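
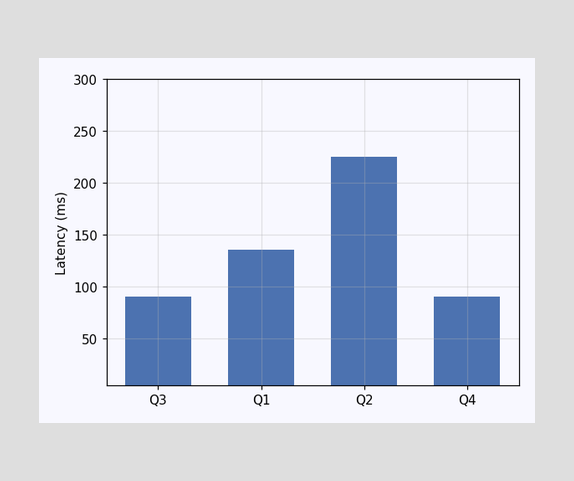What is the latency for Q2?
Reading along the chart's y-axis, the Q2 bar reaches 225ms.

225ms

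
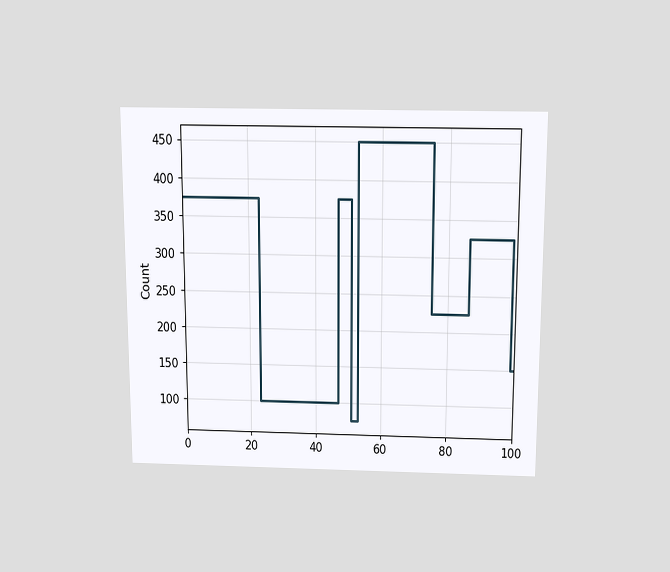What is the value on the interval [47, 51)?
375

The chart is viewed slightly from above. On [47, 51) the step sits at 375.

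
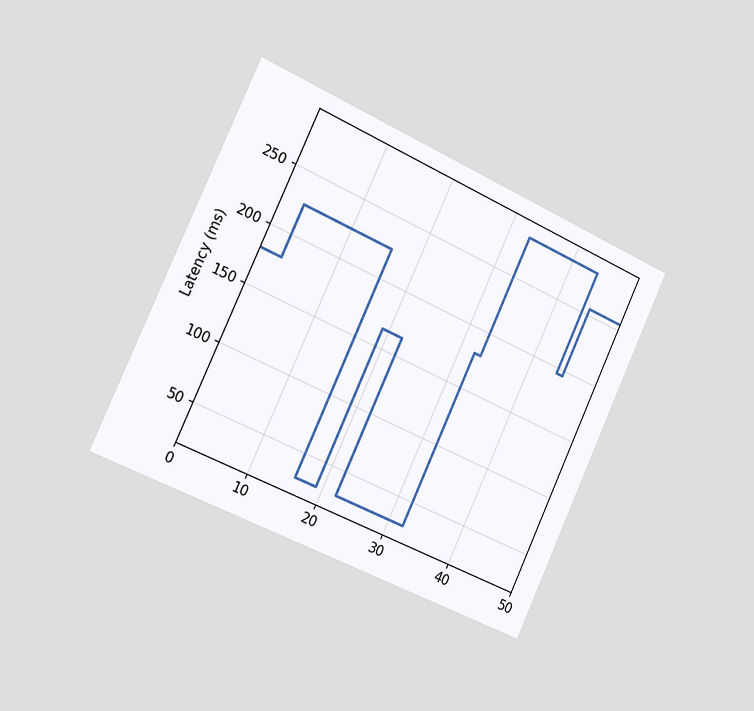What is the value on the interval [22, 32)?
30ms

The chart is tilted about 24° clockwise and viewed slightly from the left. On [22, 32) the step sits at 30ms.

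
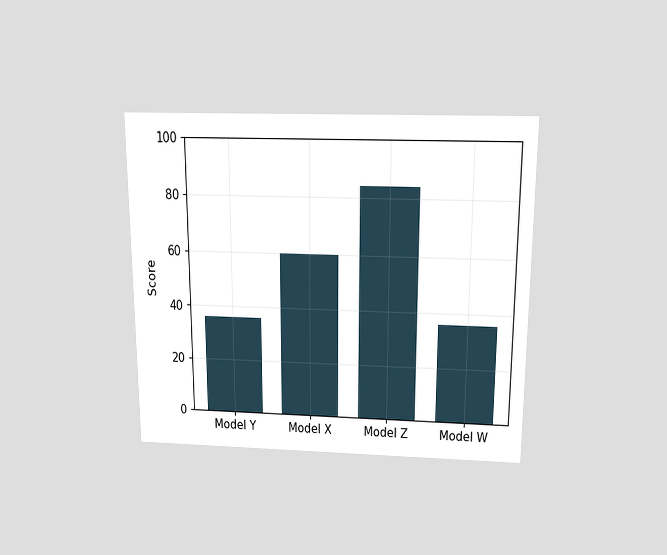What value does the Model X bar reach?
The chart is viewed slightly from above. Reading along the chart's y-axis, the Model X bar reaches 60.

60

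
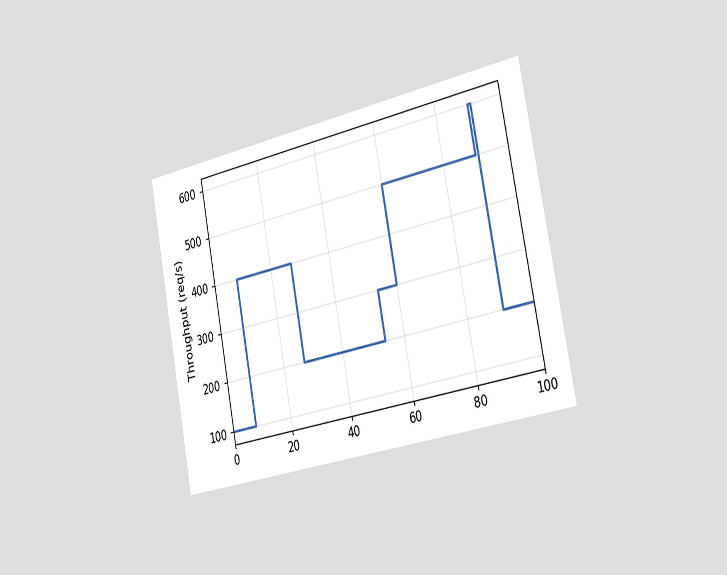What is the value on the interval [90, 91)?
600req/s

The chart is tilted about 11° counter-clockwise and viewed slightly from the right. On [90, 91) the step sits at 600req/s.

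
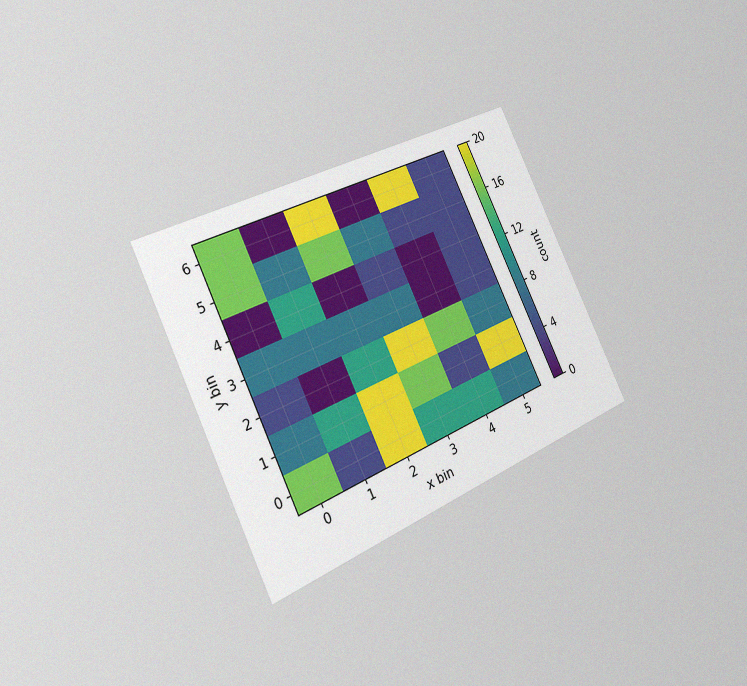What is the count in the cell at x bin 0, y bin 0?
16

The chart is tilted about 26° counter-clockwise and viewed slightly from the left, with some photo noise. Matching the cell (0, 0) against the colorbar gives 16.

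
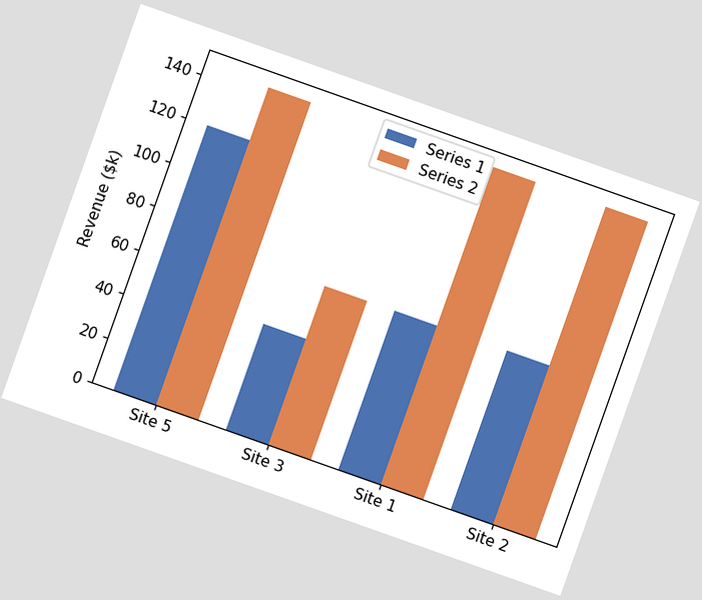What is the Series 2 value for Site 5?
The chart is tilted about 19° clockwise. The Series 2 bar at Site 5 reaches $144k on the y-axis.

$144k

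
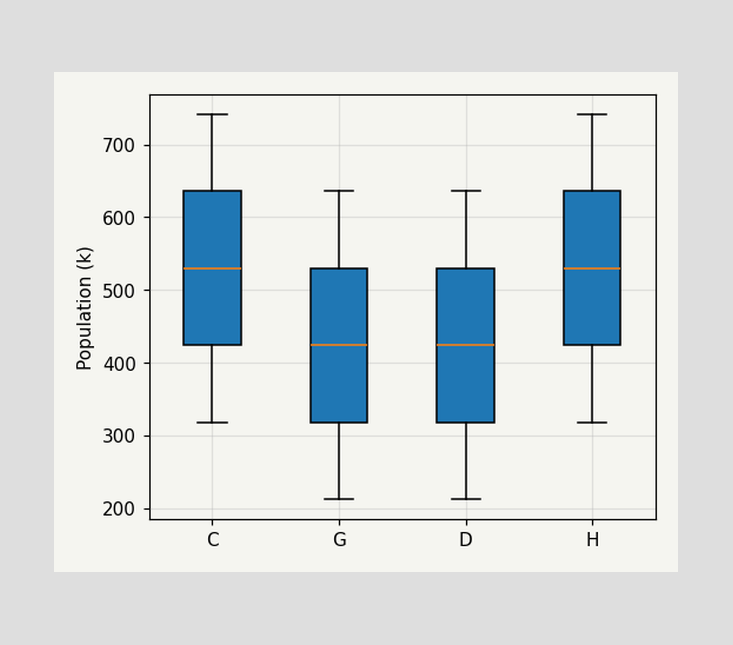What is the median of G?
424k

The median line in the G box sits at 424k.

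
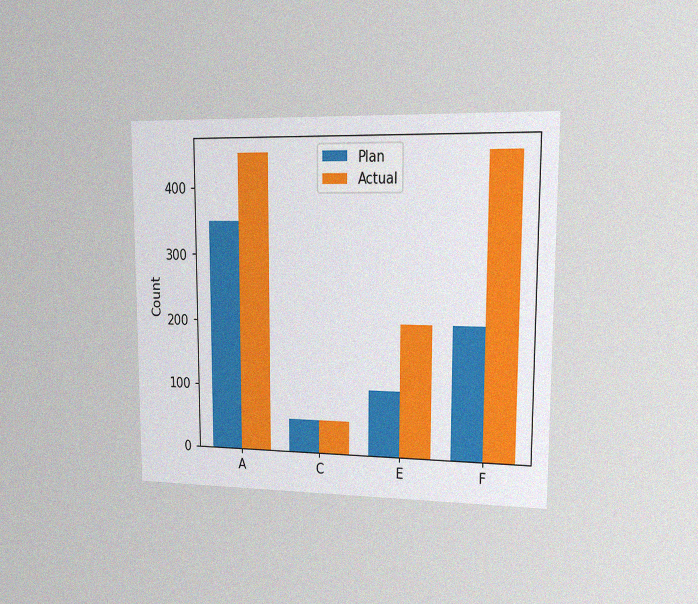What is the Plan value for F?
200

The chart is viewed slightly from the right, with some photo noise. The Plan bar at F reaches 200 on the y-axis.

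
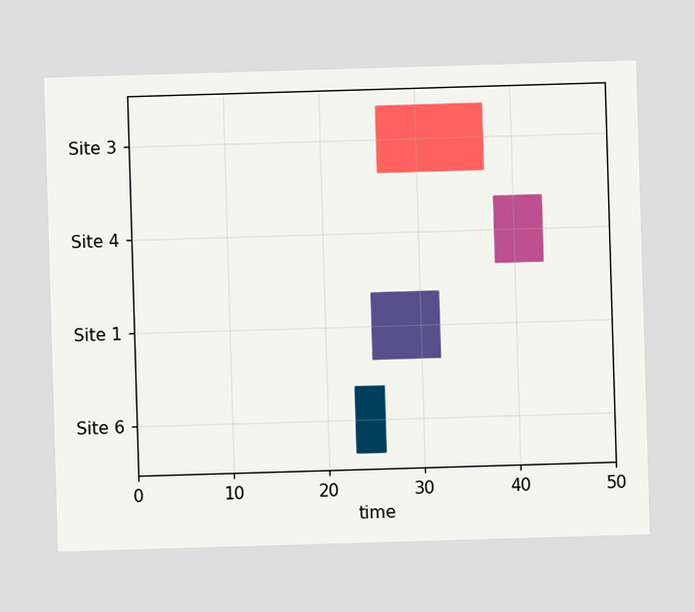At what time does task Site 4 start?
38

The Site 4 bar begins at t=38.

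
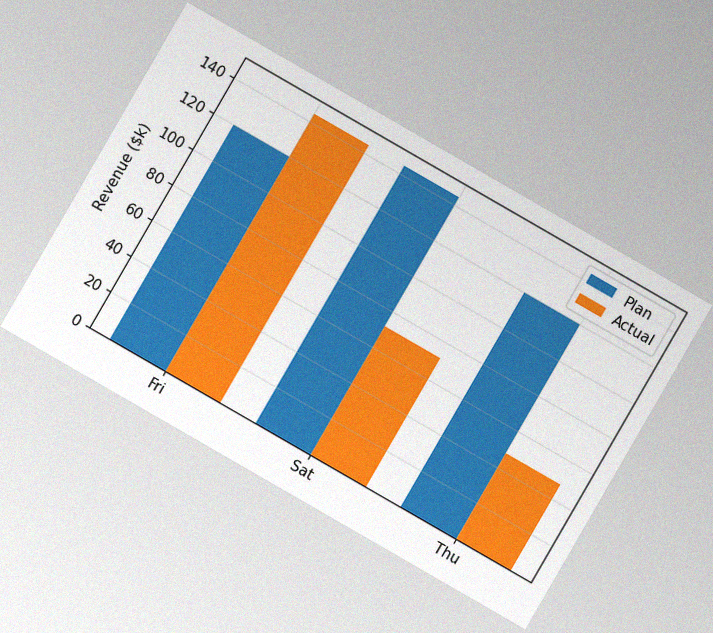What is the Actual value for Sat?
The chart is tilted about 30° clockwise, with some photo noise. The Actual bar at Sat reaches $72k on the y-axis.

$72k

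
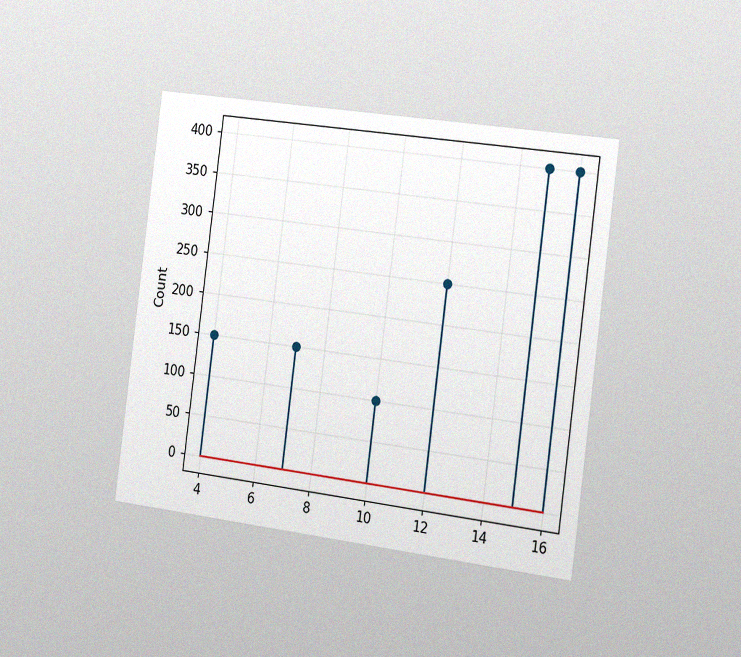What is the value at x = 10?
100

The chart is tilted about 7° clockwise and viewed slightly from the right, with some photo noise. The stem at x=10 reaches 100.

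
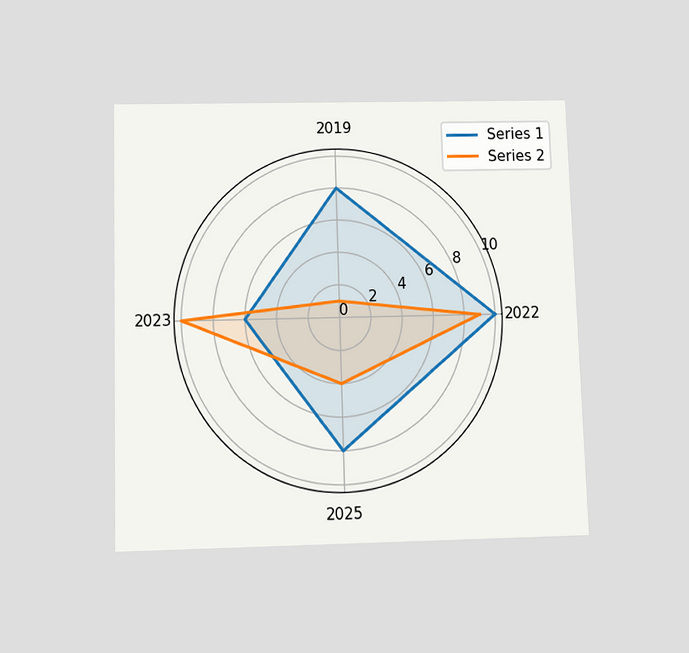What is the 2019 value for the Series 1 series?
8

The chart is viewed slightly from below. On the 2019 axis, Series 1 reaches 8.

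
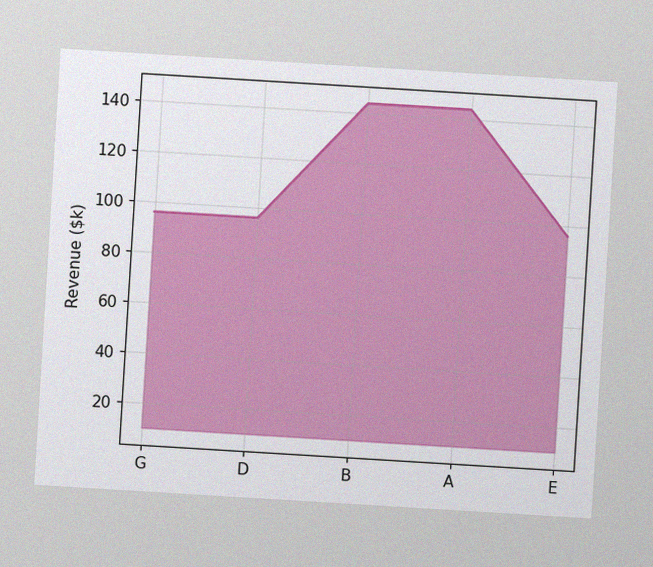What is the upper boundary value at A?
The chart is tilted about 3° clockwise, with some photo noise. At A the upper boundary is at $144k.

$144k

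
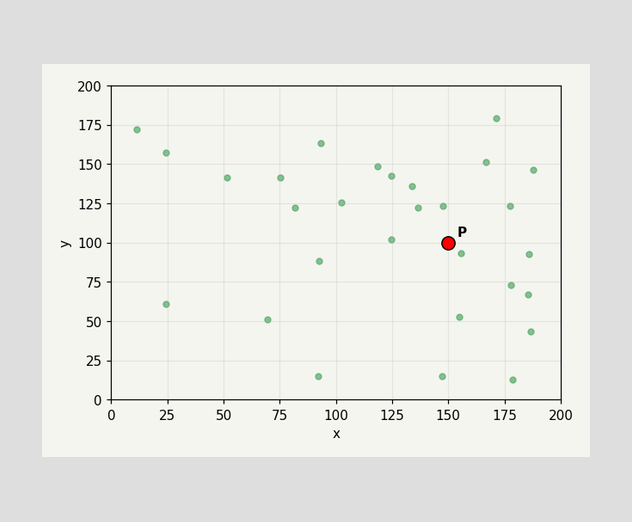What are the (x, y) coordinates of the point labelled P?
Following the gridlines from P to each axis, P sits at (150, 100).

(150, 100)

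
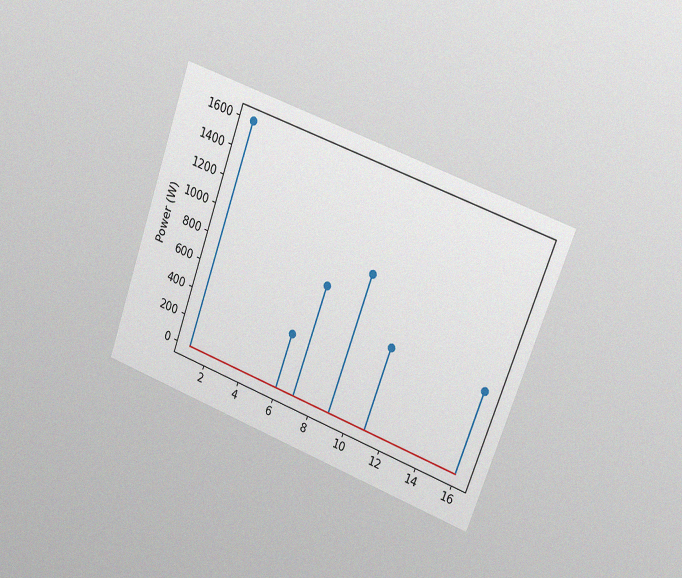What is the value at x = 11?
600W

The chart is tilted about 20° clockwise and viewed slightly from the right, with some photo noise. The stem at x=11 reaches 600W.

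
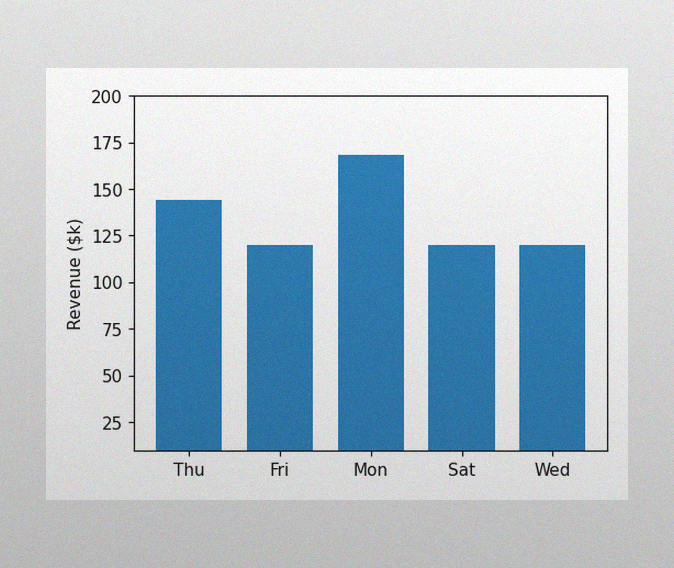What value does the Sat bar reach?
$120k

The image has some photo noise and uneven lighting. Reading along the chart's y-axis, the Sat bar reaches $120k.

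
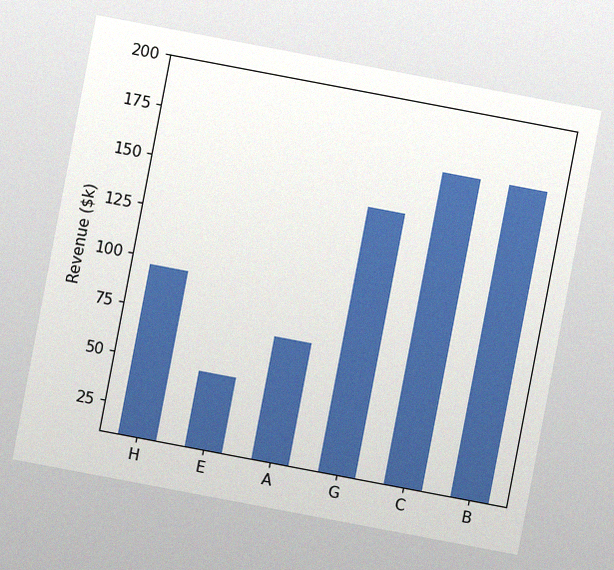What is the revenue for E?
The chart is tilted about 11° clockwise, with some photo noise. Reading along the chart's y-axis, the E bar reaches $48k.

$48k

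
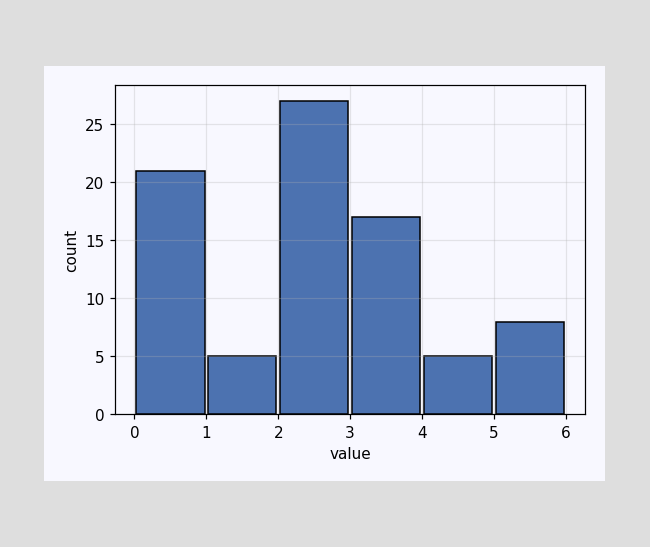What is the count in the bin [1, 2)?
5

The [1, 2) bin has height 5.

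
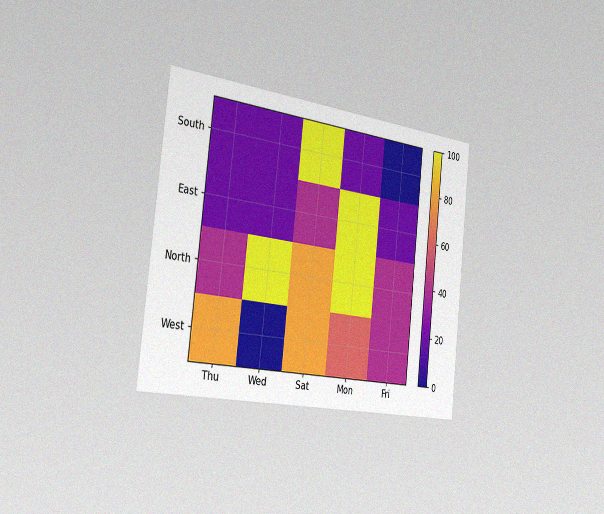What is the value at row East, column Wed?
20

The chart is tilted about 6° clockwise and viewed slightly from the left, with some photo noise. Matching cell (East, Wed) against the colorbar gives 20.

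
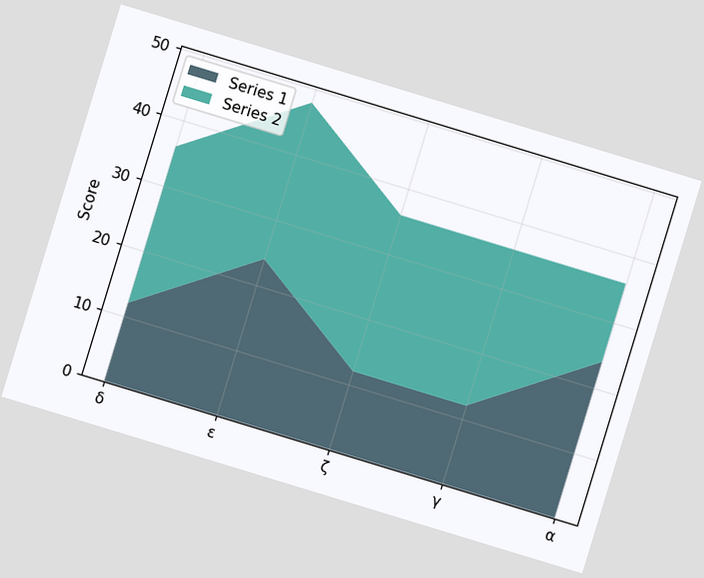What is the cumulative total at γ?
The chart is tilted about 17° clockwise. The stacked total at γ reaches 36.

36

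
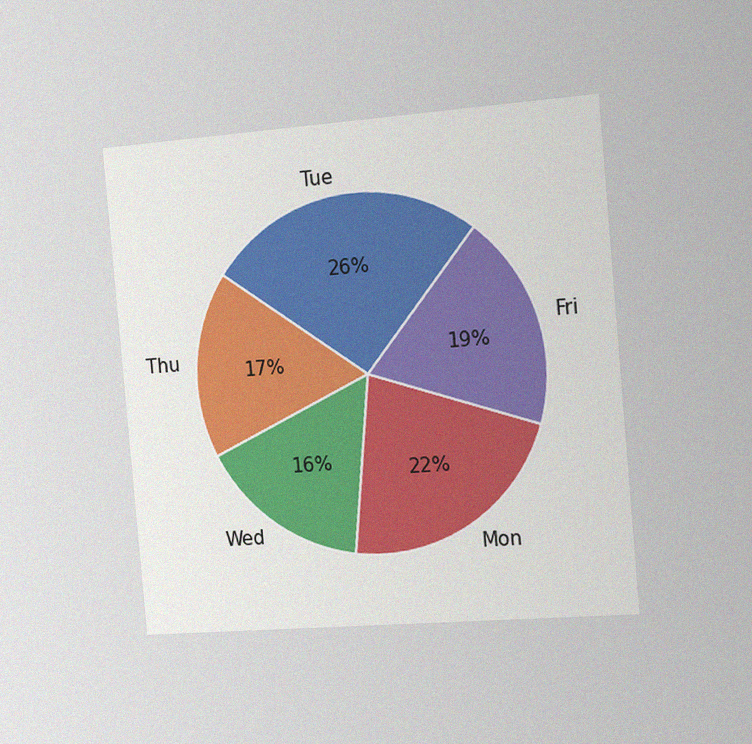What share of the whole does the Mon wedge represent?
22%

The chart is tilted about 5° counter-clockwise and viewed slightly from the right, with some photo noise. The Mon slice takes up 22% of the pie.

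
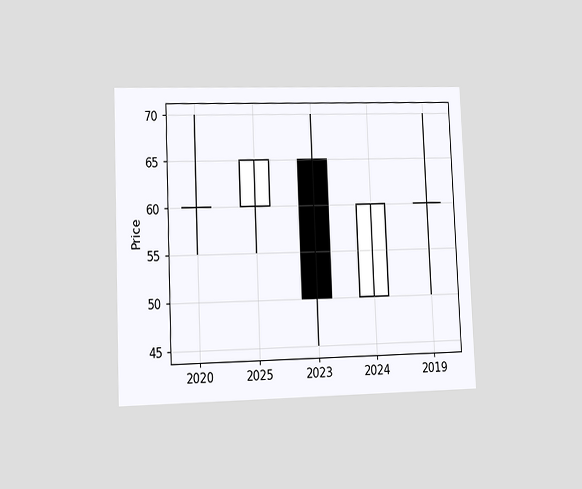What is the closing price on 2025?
65

The chart is tilted about 2° counter-clockwise and viewed at a slight angle. The 2025 candle closes at 65.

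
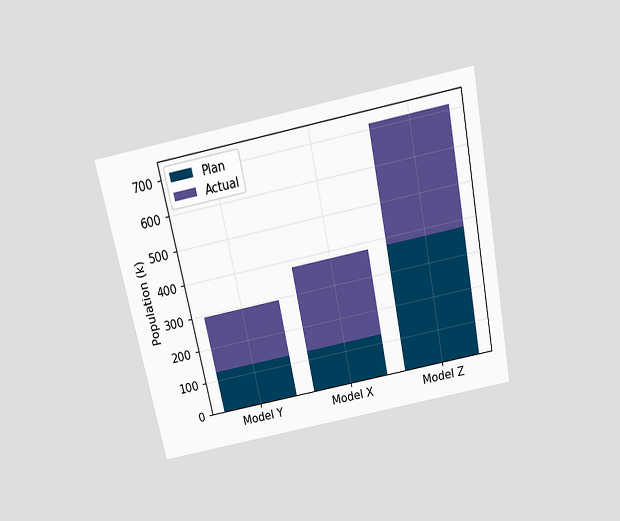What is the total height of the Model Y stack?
294k

The chart is tilted about 12° counter-clockwise and viewed slightly from above. The Model Y stack's top reaches 294k on the y-axis.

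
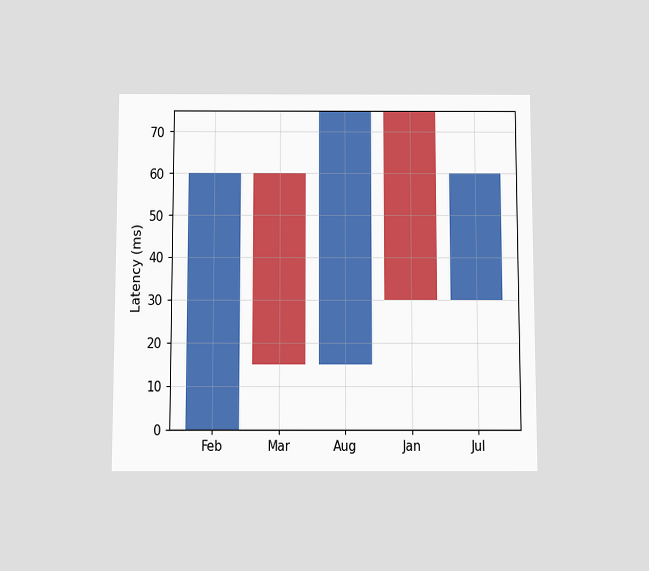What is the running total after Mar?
The chart is viewed slightly from below. After Mar the running total reaches 15ms.

15ms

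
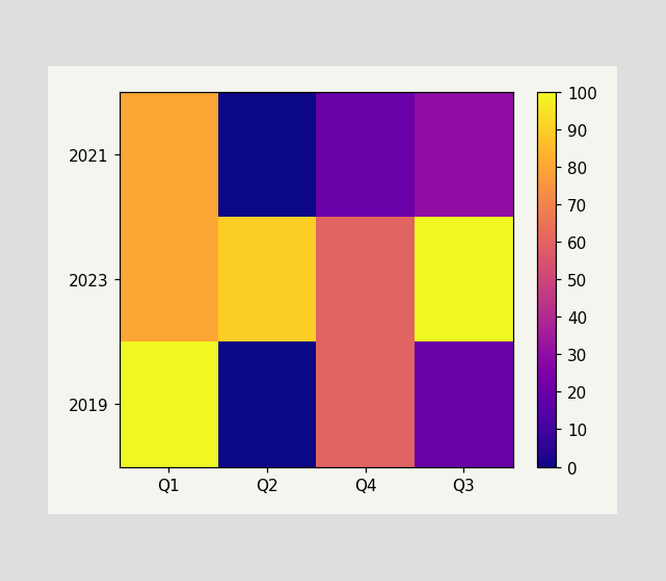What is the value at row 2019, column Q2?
0

Matching cell (2019, Q2) against the colorbar gives 0.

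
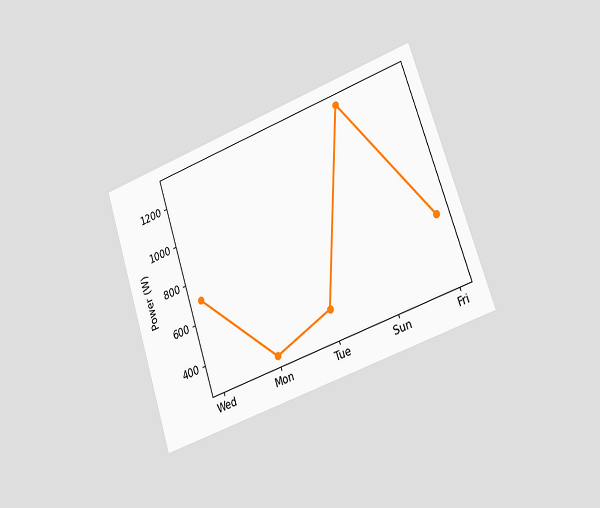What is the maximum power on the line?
The chart is tilted about 18° counter-clockwise and viewed slightly from the right. The highest point is at Sun, and reading across to the y-axis gives 1300W.

1300W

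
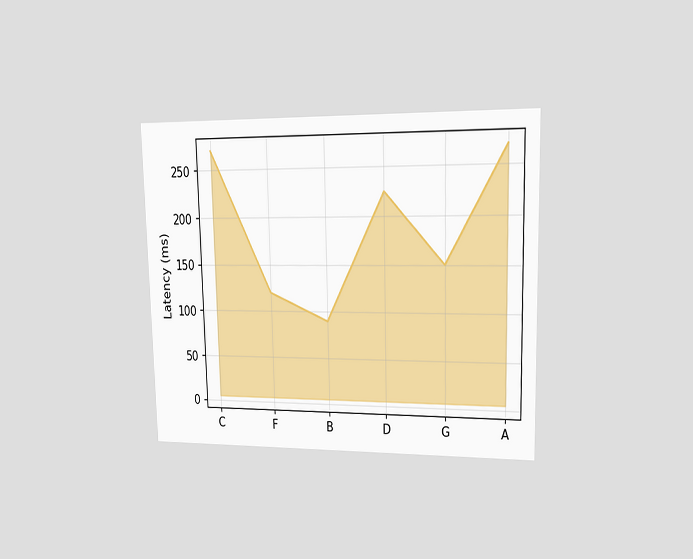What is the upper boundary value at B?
The chart is viewed slightly from the right. At B the upper boundary is at 90ms.

90ms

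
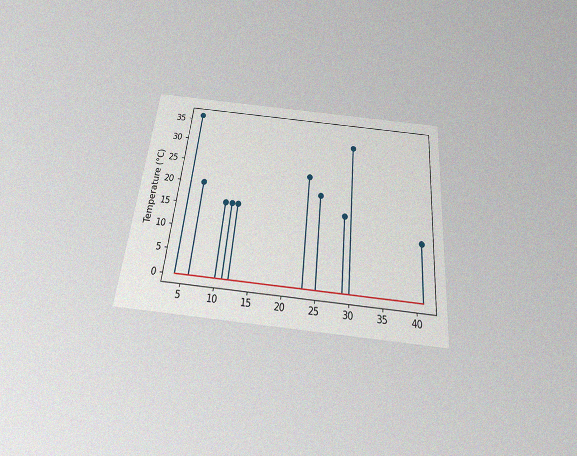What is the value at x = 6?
20°C

The chart is tilted about 5° clockwise and viewed slightly from below, with some photo noise. The stem at x=6 reaches 20°C.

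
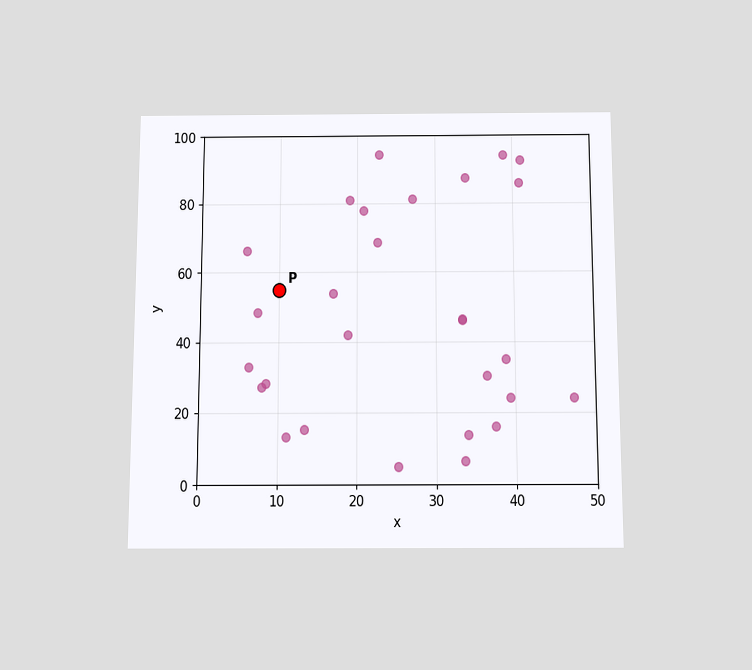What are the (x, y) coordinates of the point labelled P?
The chart is viewed slightly from below. Following the gridlines from P to each axis, P sits at (10, 55).

(10, 55)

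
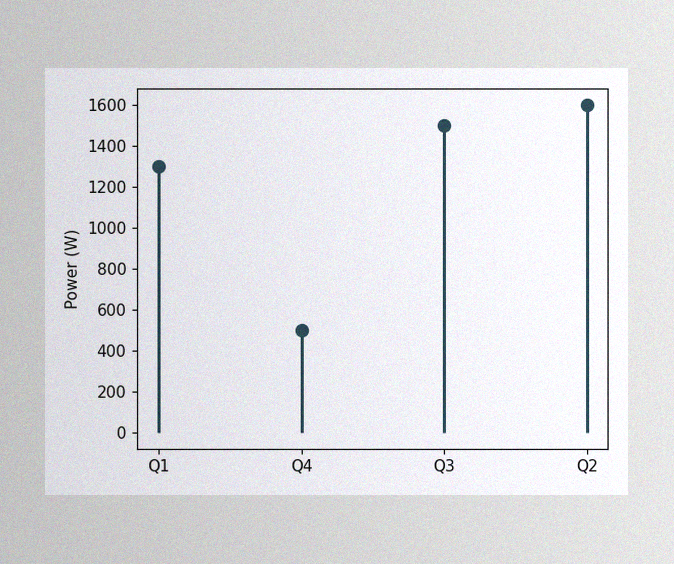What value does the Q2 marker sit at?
The image has some photo noise and uneven lighting. The Q2 marker sits at 1600W.

1600W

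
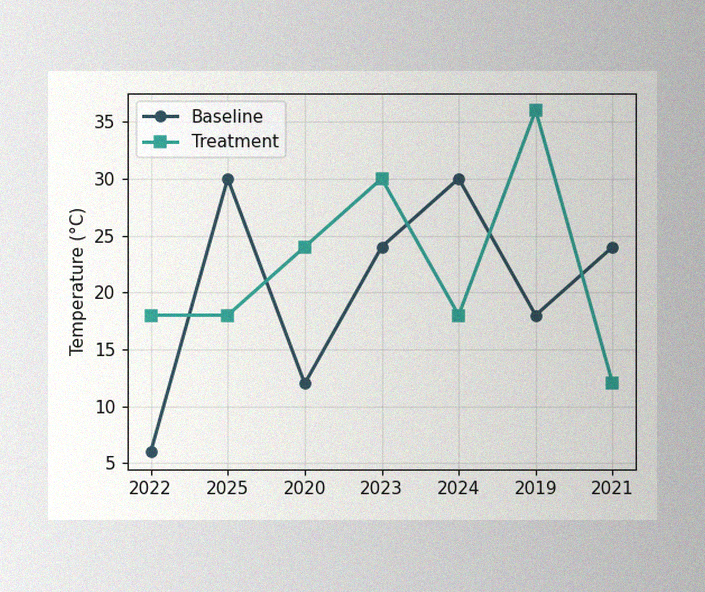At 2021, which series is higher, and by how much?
The image has some photo noise and uneven lighting. At 2021, Baseline sits above the other line by 12°C.

Baseline, by 12°C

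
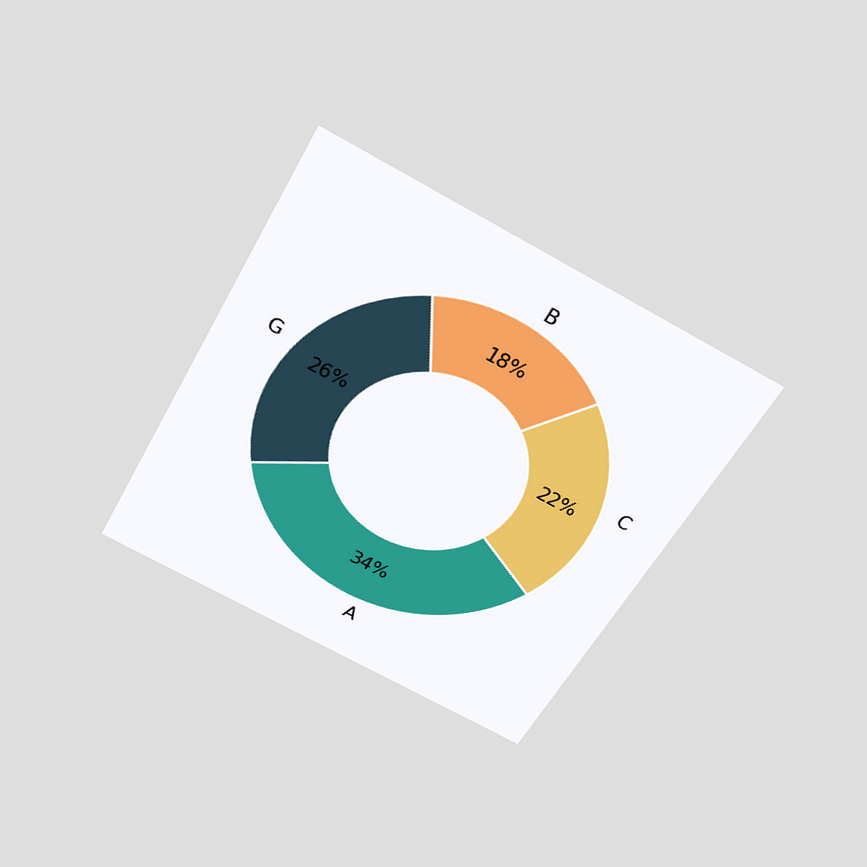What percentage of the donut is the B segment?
18%

The chart is tilted about 29° clockwise and viewed slightly from above. The B segment takes up 18% of the ring.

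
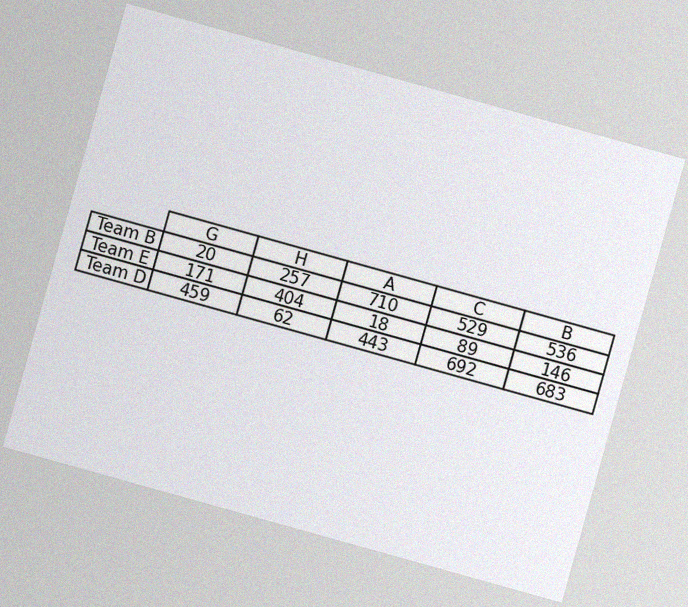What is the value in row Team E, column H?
The chart is tilted about 16° clockwise, with some photo noise. The (Team E, H) cell reads 404.

404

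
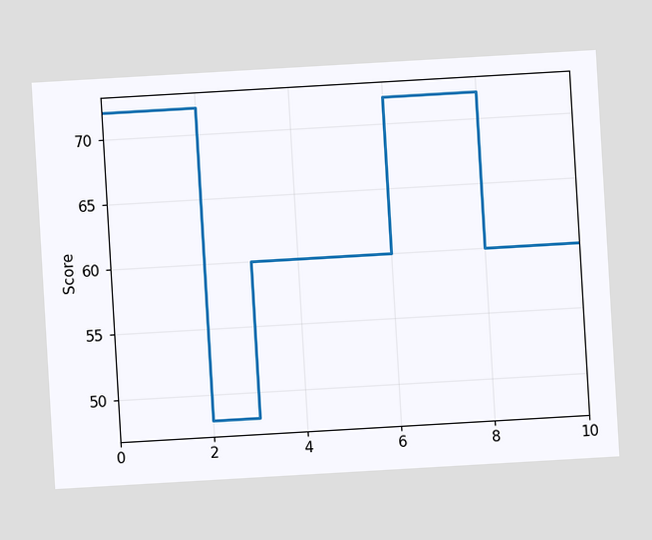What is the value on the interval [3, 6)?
The chart is tilted about 3° counter-clockwise. On [3, 6) the step sits at 60.

60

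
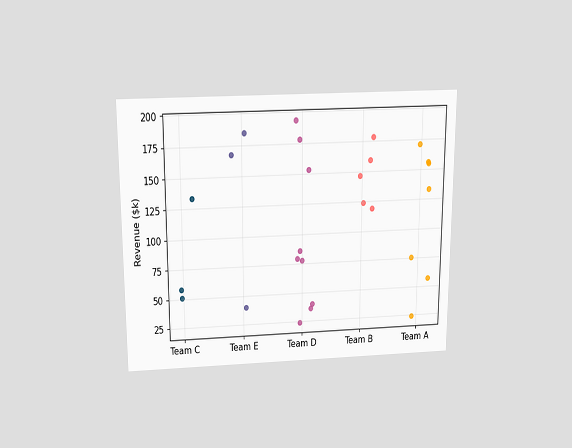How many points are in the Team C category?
The chart is viewed slightly from above. Counting the markers in the Team C column gives 3.

3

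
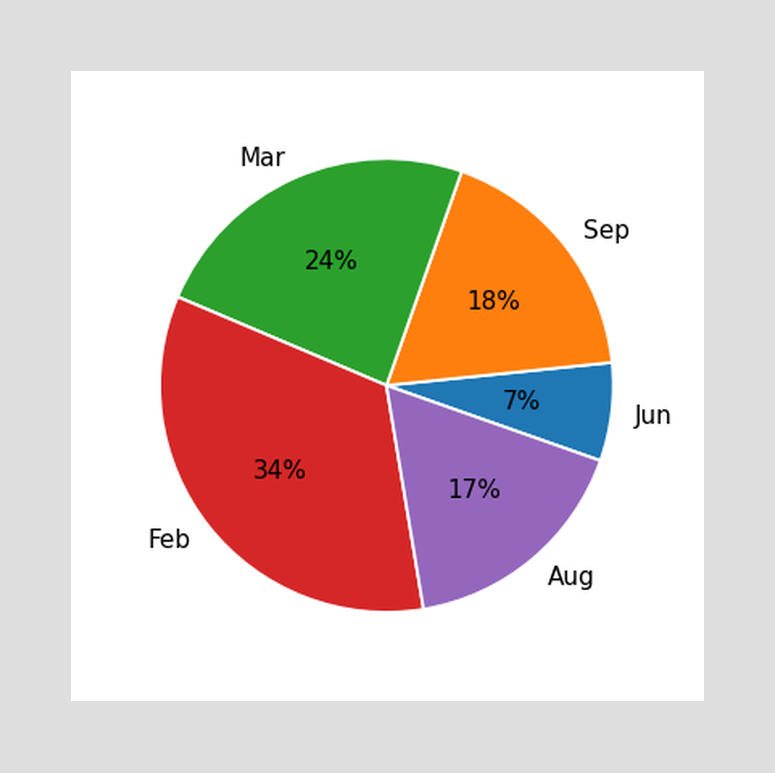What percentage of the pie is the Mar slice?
24%

The Mar slice takes up 24% of the pie.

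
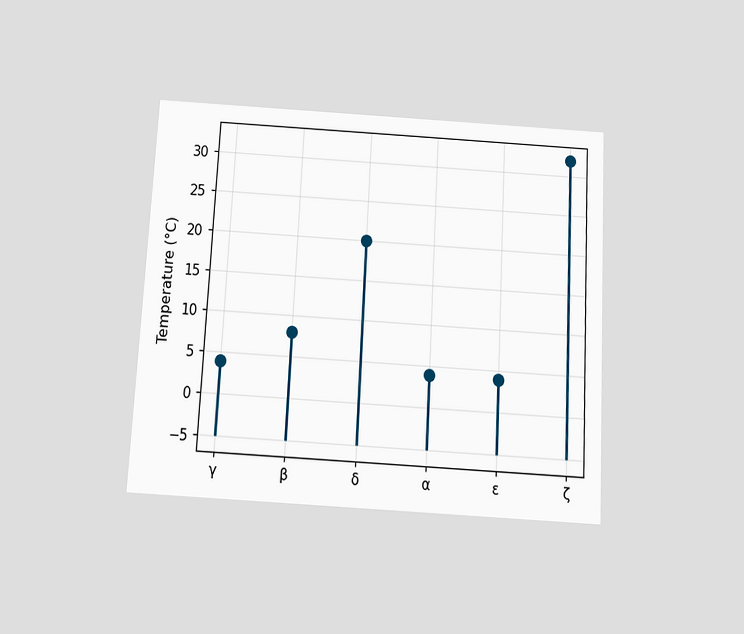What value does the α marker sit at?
4°C

The chart is tilted about 3° clockwise and viewed slightly from below. The α marker sits at 4°C.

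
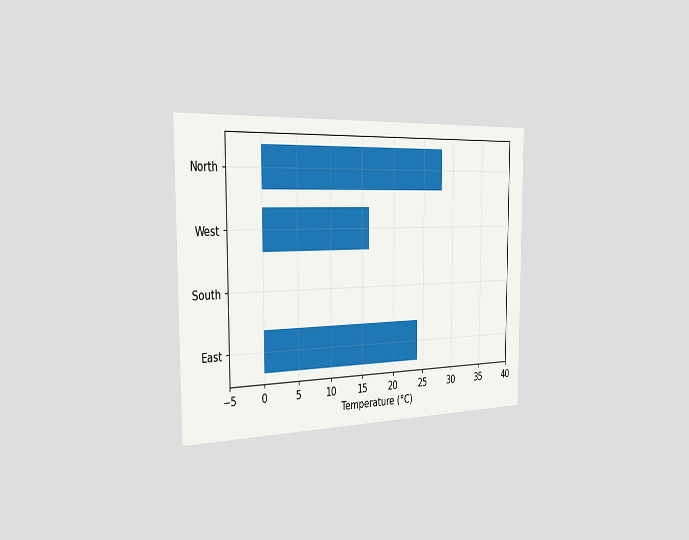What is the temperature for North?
The chart is viewed slightly from the left. Reading along the chart's x-axis, the North bar reaches 28°C.

28°C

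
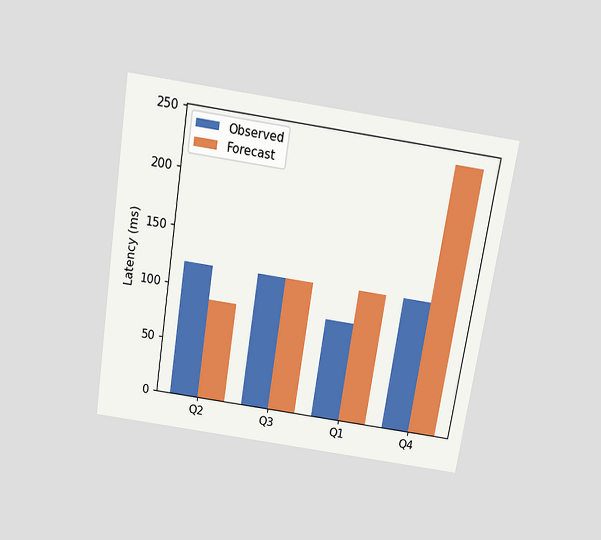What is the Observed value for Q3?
The chart is tilted about 9° clockwise and viewed slightly from above. The Observed bar at Q3 reaches 120ms on the y-axis.

120ms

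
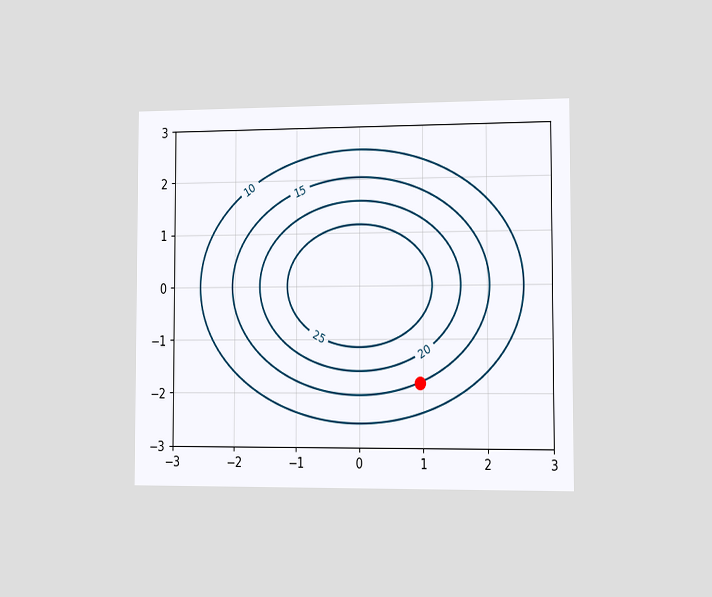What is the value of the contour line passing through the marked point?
The chart is viewed slightly from the right. The marked point sits on the contour labelled 15.

15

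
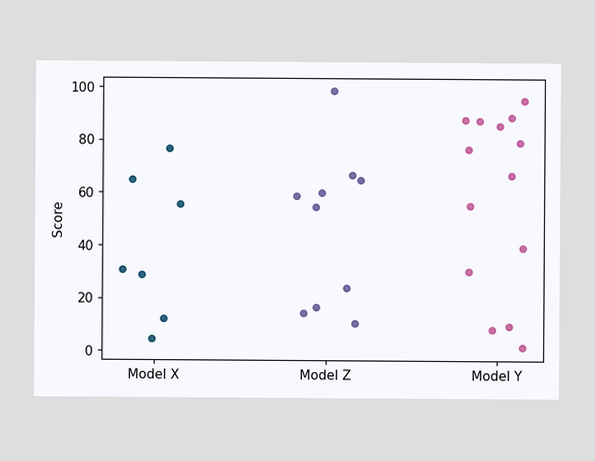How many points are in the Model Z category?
10

Counting the markers in the Model Z column gives 10.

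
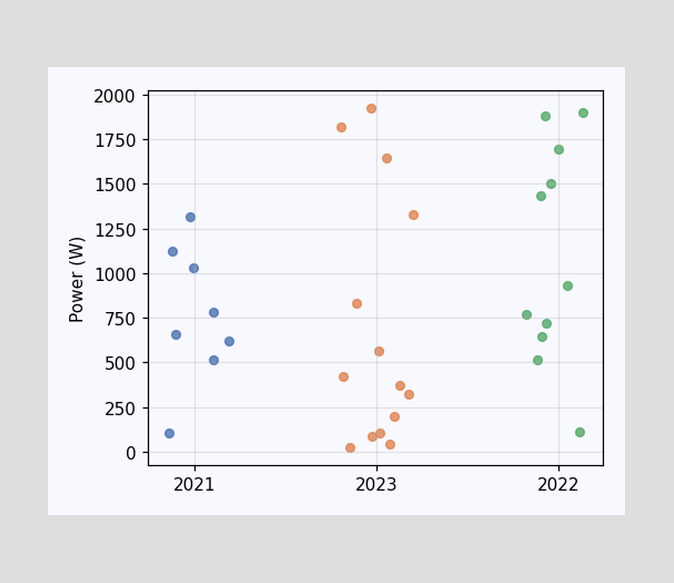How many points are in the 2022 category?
Counting the markers in the 2022 column gives 11.

11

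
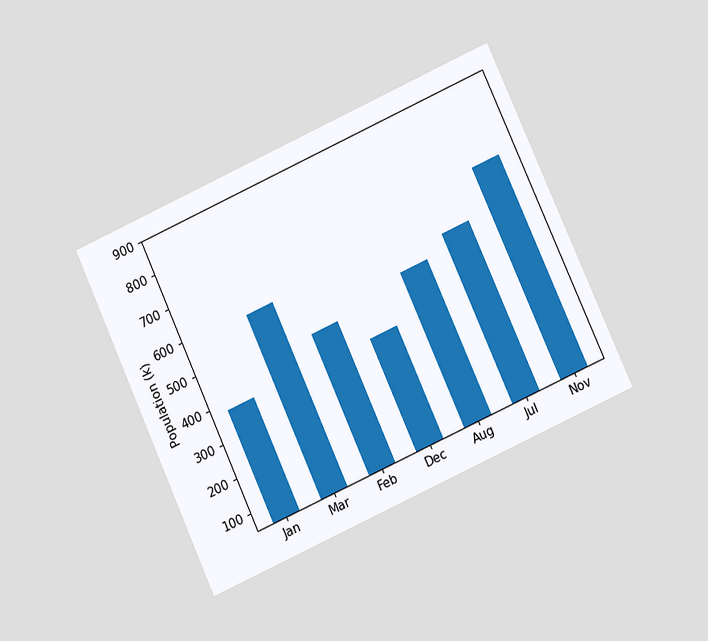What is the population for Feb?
462k

The chart is tilted about 24° counter-clockwise and viewed at a slight angle. Reading along the chart's y-axis, the Feb bar reaches 462k.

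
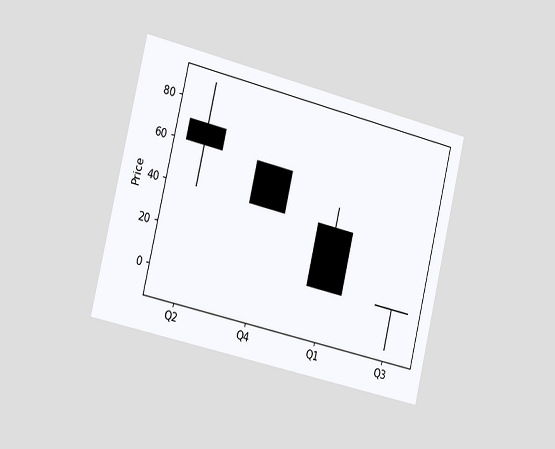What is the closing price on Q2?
The chart is tilted about 13° clockwise and viewed slightly from the left. The Q2 candle closes at 60.

60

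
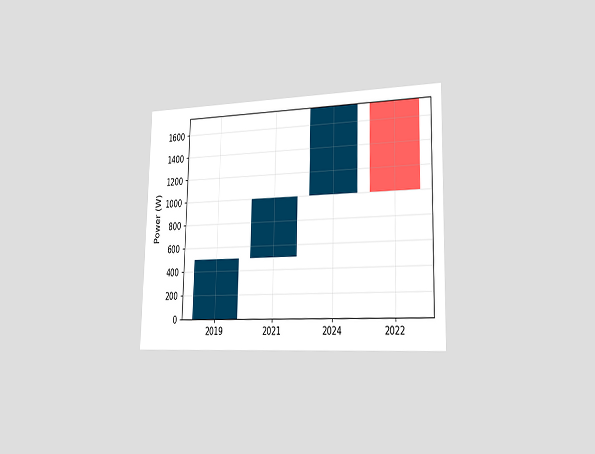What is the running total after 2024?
The chart is viewed slightly from the right. After 2024 the running total reaches 1750W.

1750W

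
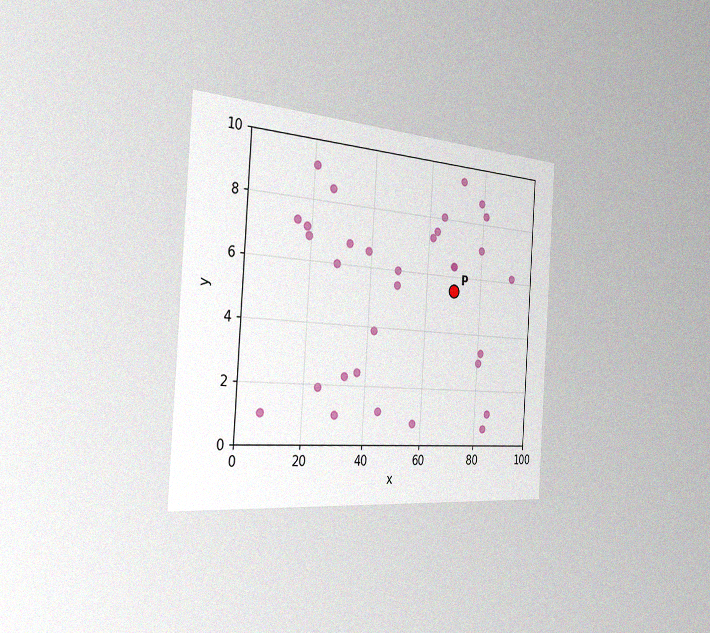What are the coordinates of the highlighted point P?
The chart is tilted about 4° clockwise and viewed slightly from the left, with some photo noise. Following the gridlines from P to each axis, P sits at (70, 5.5).

(70, 5.5)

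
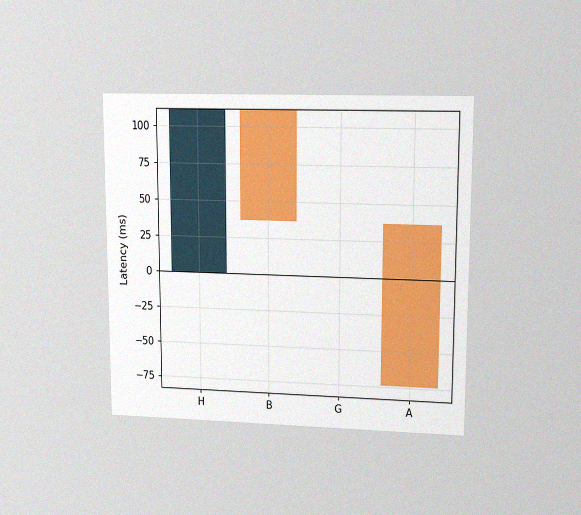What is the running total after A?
The chart is viewed at a slight angle, with some photo noise. After A the running total reaches -74ms.

-74ms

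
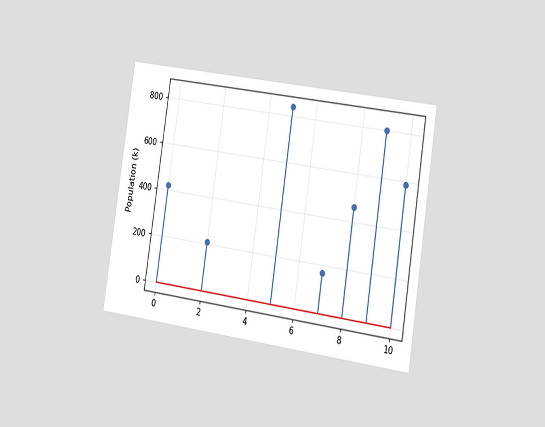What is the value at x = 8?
The chart is tilted about 9° clockwise and viewed slightly from the right. The stem at x=8 reaches 462k.

462k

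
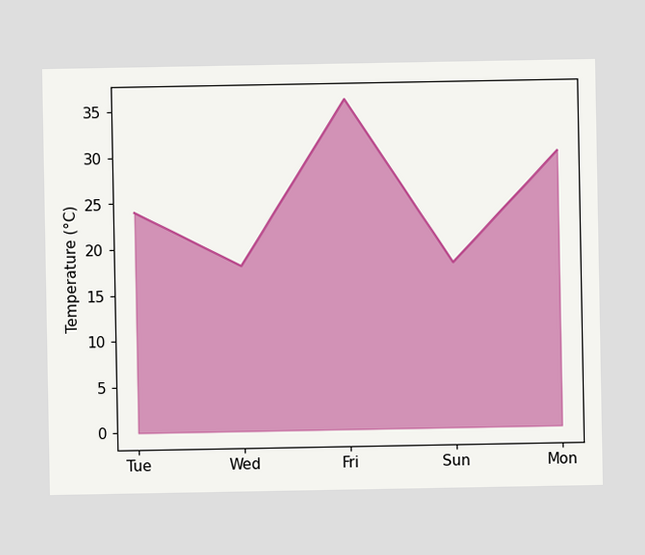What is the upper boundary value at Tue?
24°C

At Tue the upper boundary is at 24°C.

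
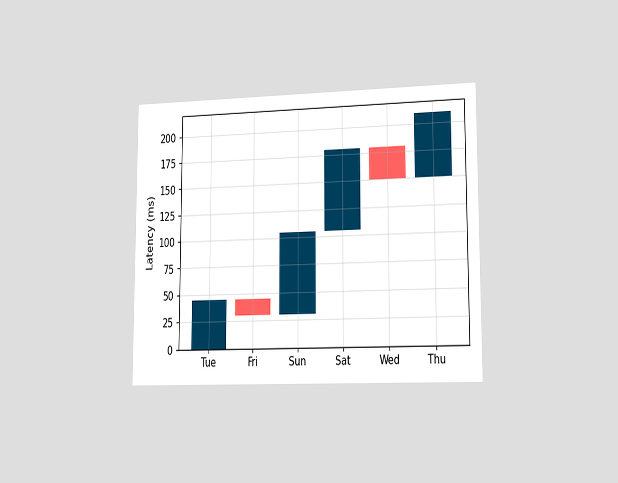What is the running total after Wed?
The chart is viewed slightly from the right. After Wed the running total reaches 150ms.

150ms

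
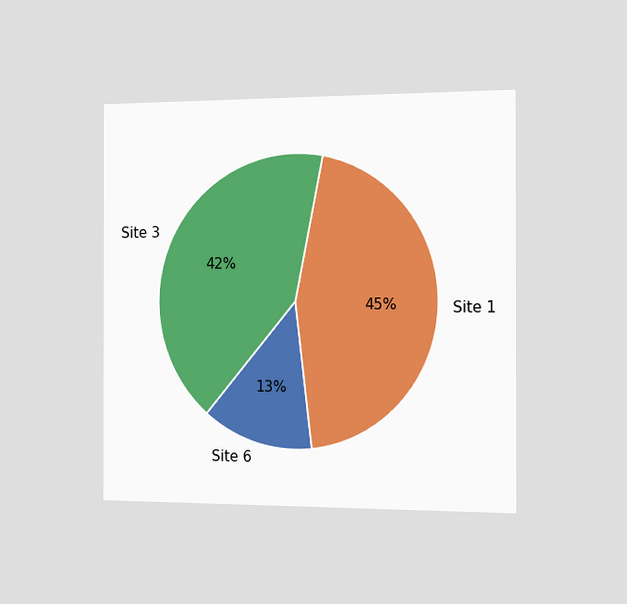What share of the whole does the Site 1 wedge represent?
The chart is viewed slightly from the right. The Site 1 slice takes up 45% of the pie.

45%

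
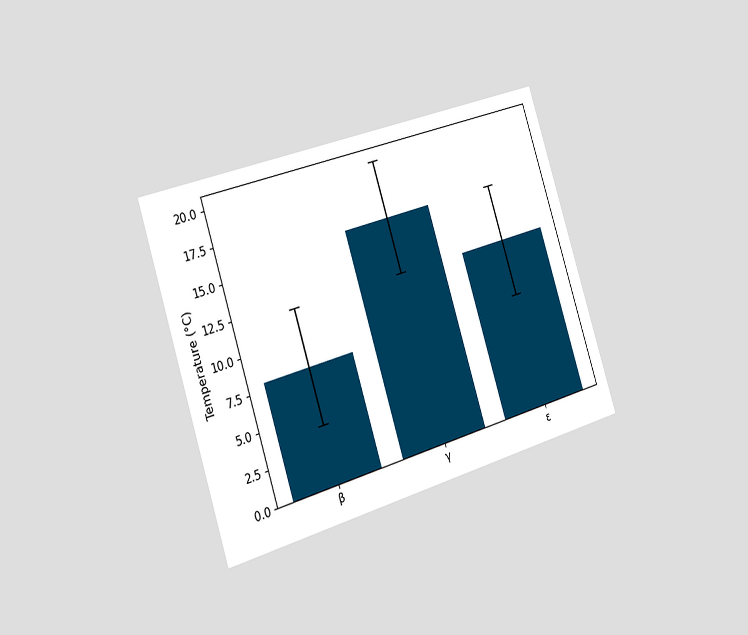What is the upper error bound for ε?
The chart is tilted about 18° counter-clockwise and viewed slightly from the left. The ε bar's upper whisker reaches 16°C.

16°C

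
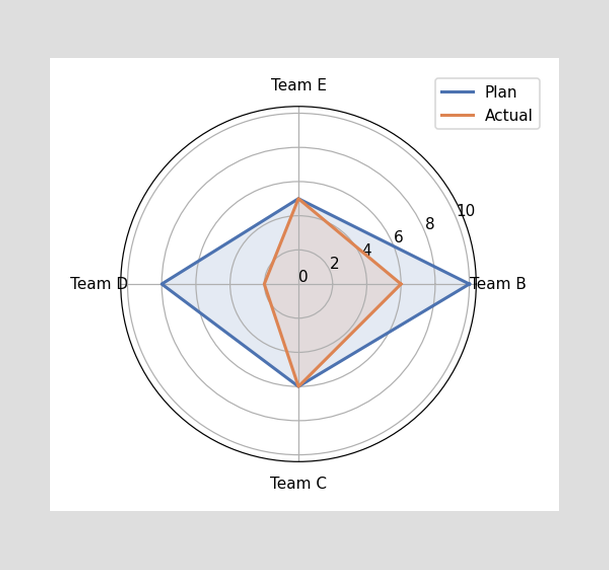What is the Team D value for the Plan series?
On the Team D axis, Plan reaches 8.

8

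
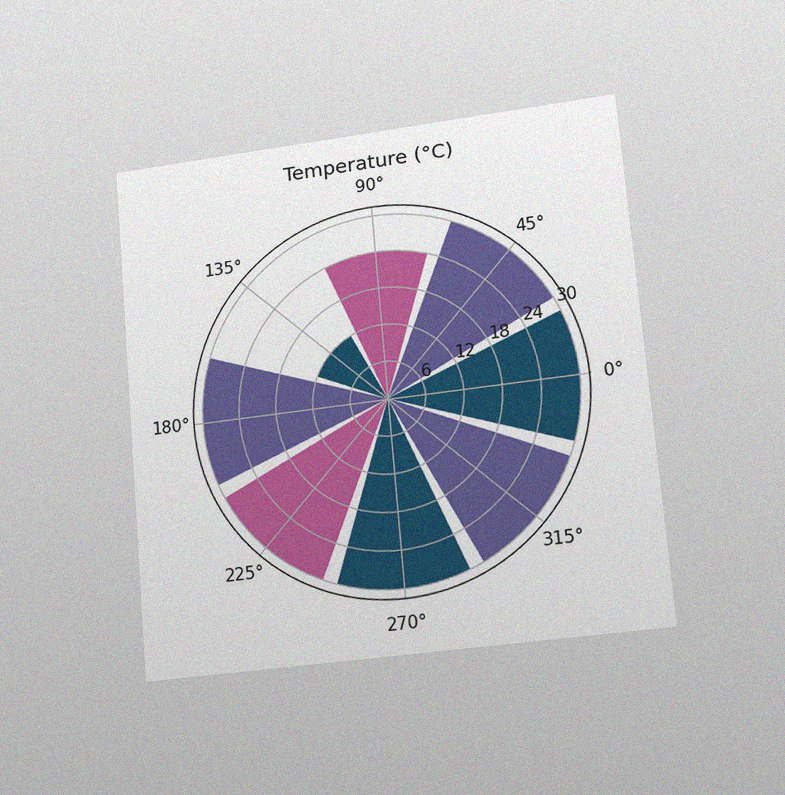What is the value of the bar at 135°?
The chart is tilted about 5° counter-clockwise and viewed at a slight angle, with some photo noise. The bar at 135° reaches 12°C on the radial axis.

12°C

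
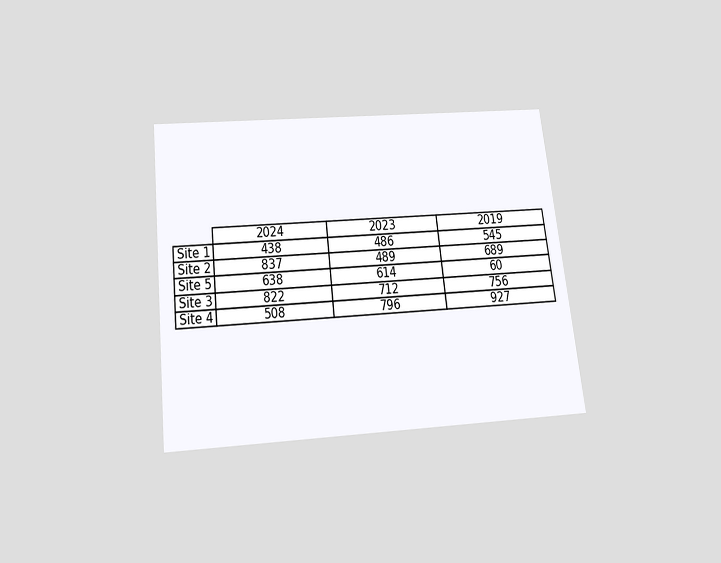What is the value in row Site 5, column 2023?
614

The chart is tilted about 7° counter-clockwise and viewed slightly from below. The (Site 5, 2023) cell reads 614.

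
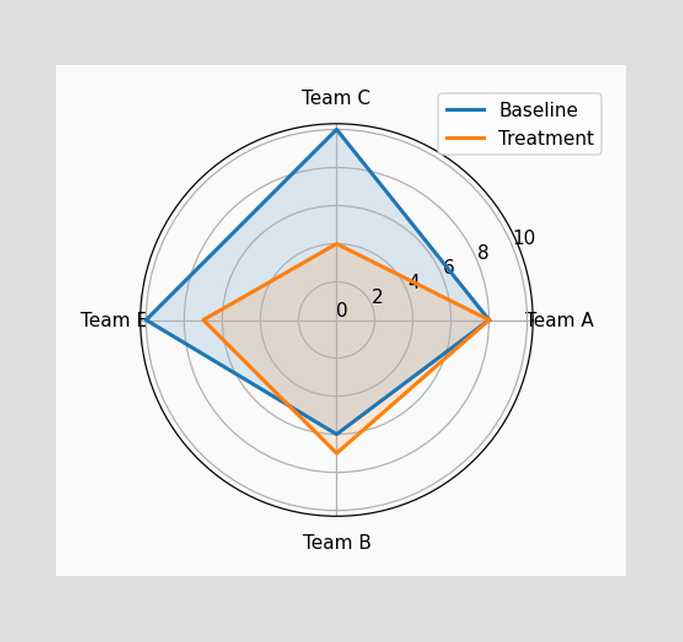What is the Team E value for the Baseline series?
On the Team E axis, Baseline reaches 10.

10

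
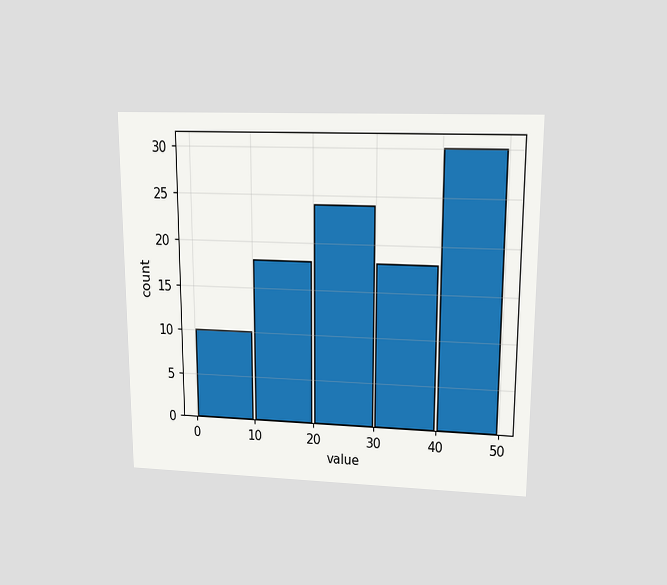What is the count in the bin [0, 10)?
10

The chart is viewed at a slight angle. The [0, 10) bin has height 10.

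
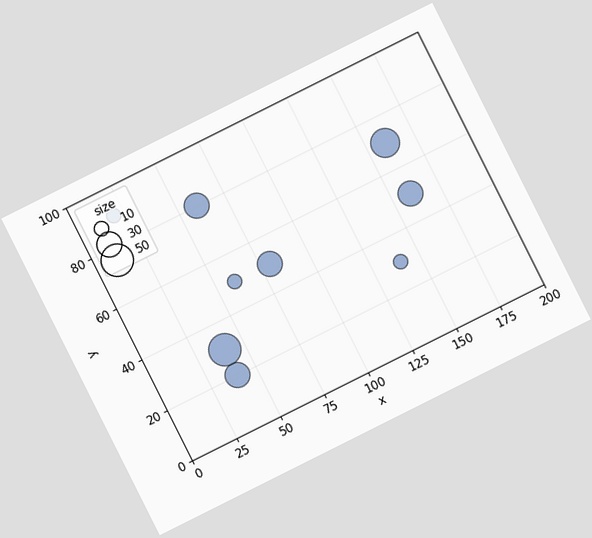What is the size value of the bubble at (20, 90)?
The chart is tilted about 27° counter-clockwise. Matching the bubble at (20, 90) against the size legend gives 10.

10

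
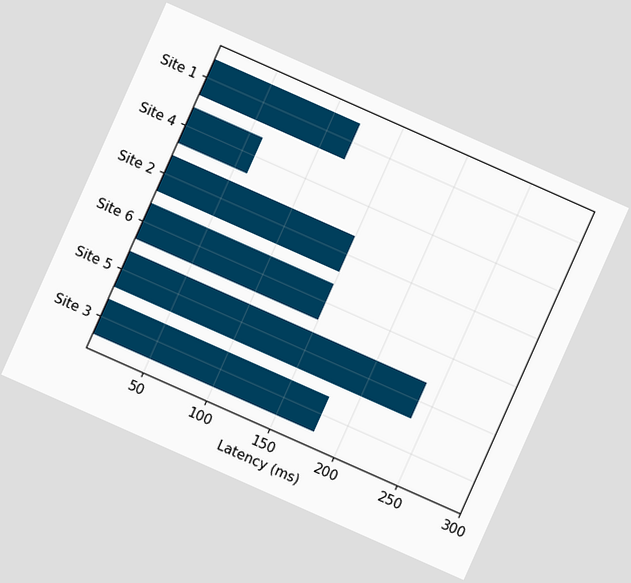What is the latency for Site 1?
120ms

The chart is tilted about 24° clockwise. Reading along the chart's x-axis, the Site 1 bar reaches 120ms.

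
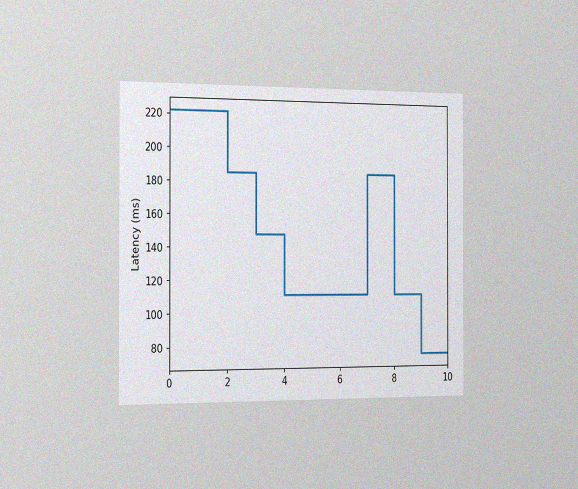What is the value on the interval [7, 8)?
The chart is viewed slightly from the left, with some photo noise. On [7, 8) the step sits at 185ms.

185ms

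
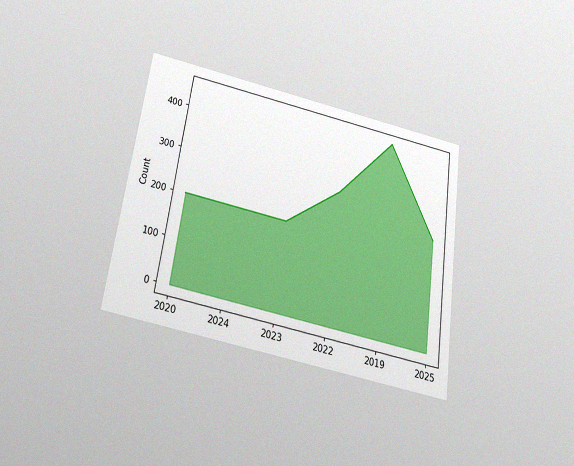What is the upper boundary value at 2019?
The chart is tilted about 8° clockwise and viewed slightly from below, with some photo noise. At 2019 the upper boundary is at 450.

450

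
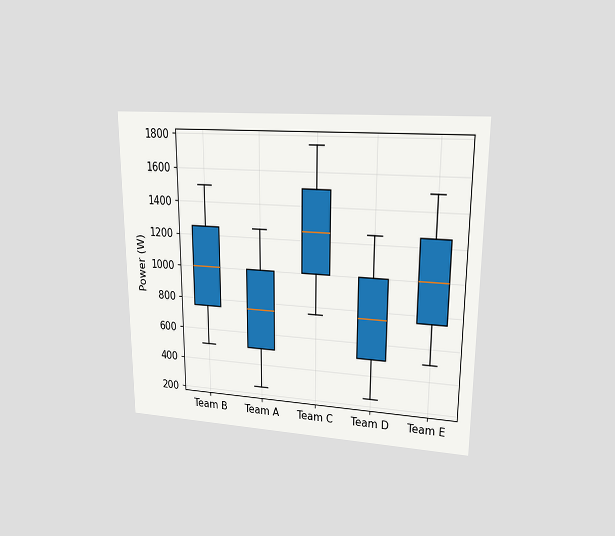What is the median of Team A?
750W

The chart is viewed at a slight angle. The median line in the Team A box sits at 750W.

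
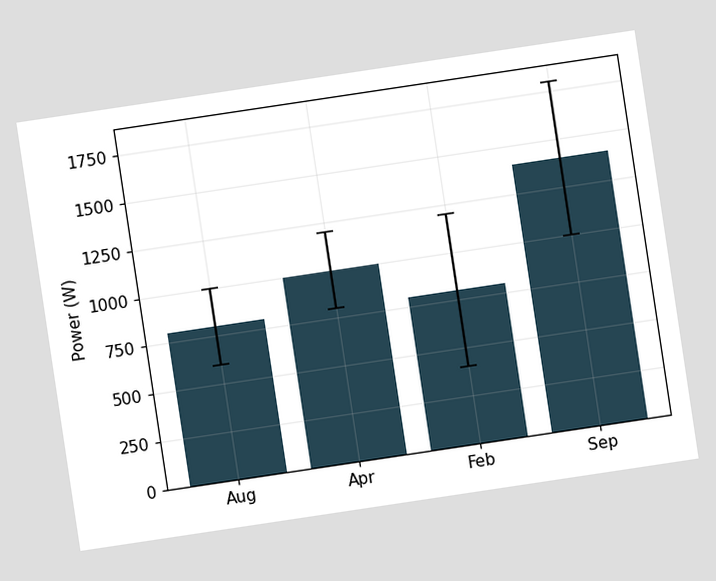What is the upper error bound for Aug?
The chart is tilted about 9° counter-clockwise. The Aug bar's upper whisker reaches 1000W.

1000W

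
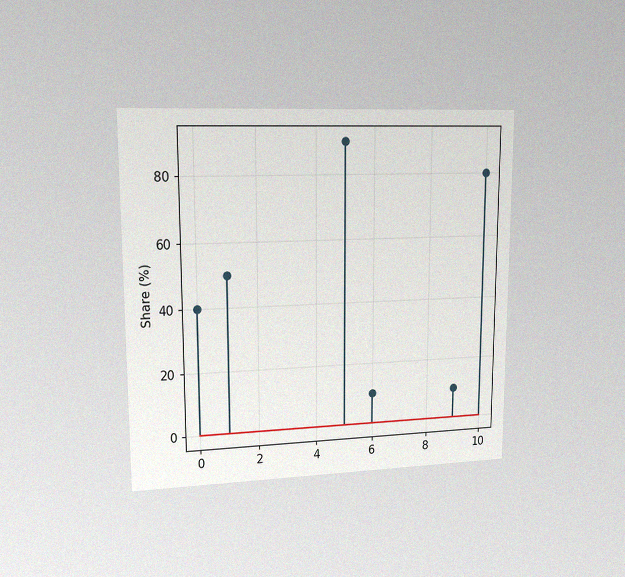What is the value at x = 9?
10%

The chart is viewed at a slight angle, with some photo noise. The stem at x=9 reaches 10%.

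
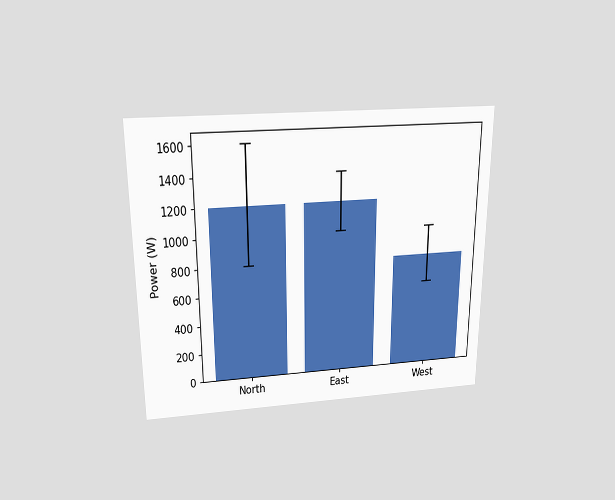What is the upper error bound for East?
1400W

The chart is viewed slightly from above. The East bar's upper whisker reaches 1400W.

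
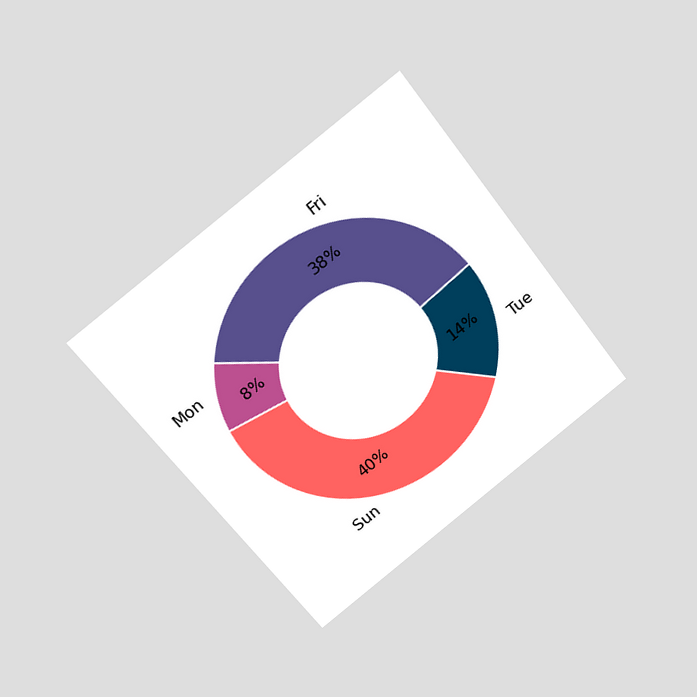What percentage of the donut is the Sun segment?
40%

The chart is tilted about 37° counter-clockwise and viewed slightly from above. The Sun segment takes up 40% of the ring.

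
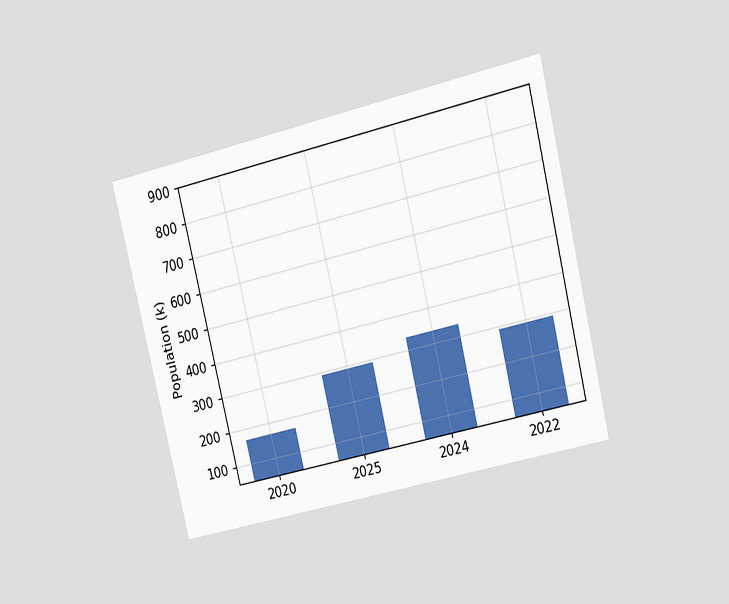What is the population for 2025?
294k

The chart is tilted about 14° counter-clockwise and viewed at a slight angle. Reading along the chart's y-axis, the 2025 bar reaches 294k.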